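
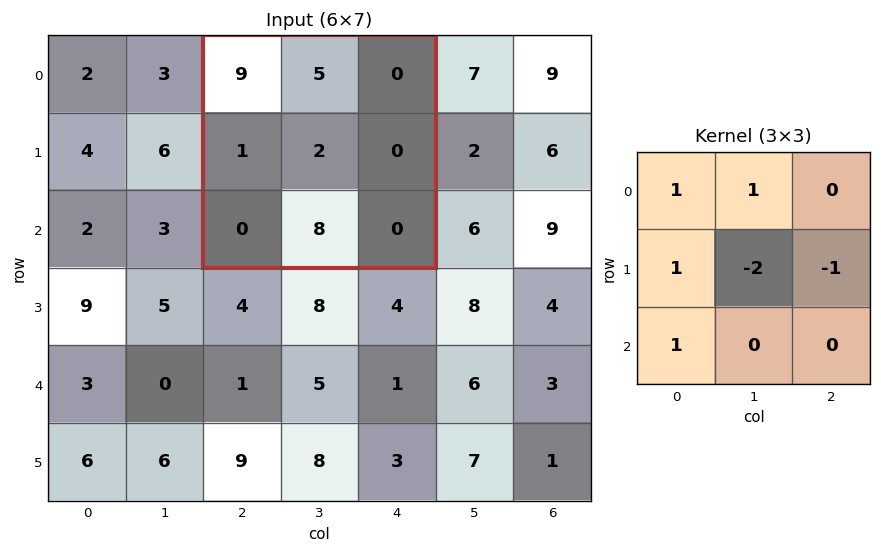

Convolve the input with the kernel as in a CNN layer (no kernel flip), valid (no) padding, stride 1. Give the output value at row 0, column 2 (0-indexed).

11

The receptive field on the input at this output position is [9 5 0 / 1 2 0 / 0 8 0]. Elementwise product with the kernel and sum: 9·1 + 5·1 + 1·1 + 2·-2 + 0·-1 + 0·1.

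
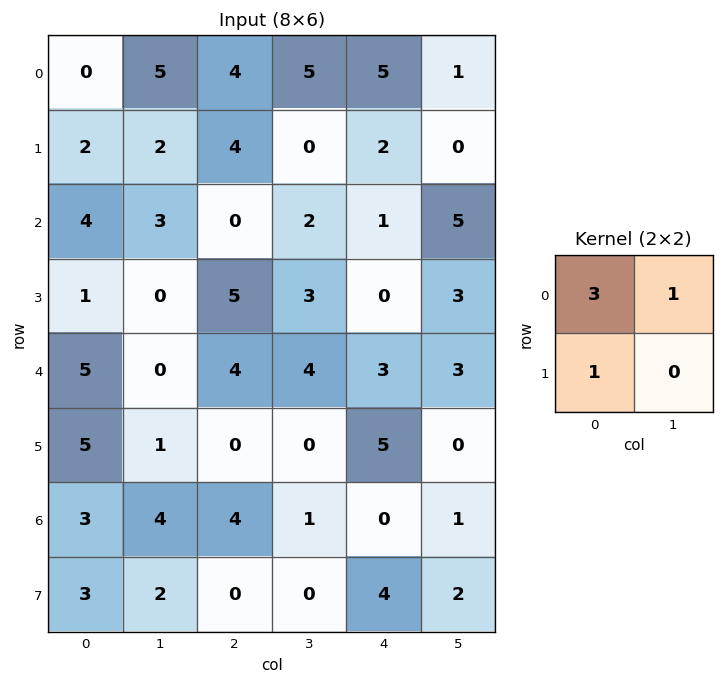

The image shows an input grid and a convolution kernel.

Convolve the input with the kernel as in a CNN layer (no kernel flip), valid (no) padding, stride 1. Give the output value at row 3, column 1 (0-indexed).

5

The receptive field on the input at this output position is [0 5 / 0 4]. Elementwise product with the kernel and sum: 0·3 + 5·1 + 0·1.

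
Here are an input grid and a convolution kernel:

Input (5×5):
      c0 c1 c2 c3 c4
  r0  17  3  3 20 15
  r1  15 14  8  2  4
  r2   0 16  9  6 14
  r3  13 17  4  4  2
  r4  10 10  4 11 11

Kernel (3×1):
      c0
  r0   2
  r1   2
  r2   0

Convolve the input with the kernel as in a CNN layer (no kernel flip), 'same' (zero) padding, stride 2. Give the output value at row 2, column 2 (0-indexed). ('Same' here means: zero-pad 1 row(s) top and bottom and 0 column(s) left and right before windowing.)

26

The receptive field on the zero-padded input at this output position is [2 / 11 / 0]. Elementwise product with the kernel and sum: 2·2 + 11·2.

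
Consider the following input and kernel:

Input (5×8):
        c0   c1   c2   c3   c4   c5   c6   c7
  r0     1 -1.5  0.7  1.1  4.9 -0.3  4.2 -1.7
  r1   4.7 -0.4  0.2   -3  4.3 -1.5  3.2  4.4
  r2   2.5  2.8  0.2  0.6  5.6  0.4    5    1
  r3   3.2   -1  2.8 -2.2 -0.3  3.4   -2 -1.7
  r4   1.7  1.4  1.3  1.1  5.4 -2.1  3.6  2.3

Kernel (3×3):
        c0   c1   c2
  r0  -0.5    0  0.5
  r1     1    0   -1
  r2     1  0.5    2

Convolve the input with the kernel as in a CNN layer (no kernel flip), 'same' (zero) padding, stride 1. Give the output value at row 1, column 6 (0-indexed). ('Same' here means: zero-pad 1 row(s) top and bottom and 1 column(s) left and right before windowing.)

The receptive field on the zero-padded input at this output position is [-0.3 4.2 -1.7 / -1.5 3.2 4.4 / 0.4 5 1]. Elementwise product with the kernel and sum: -0.3·-0.5 + -1.7·0.5 + -1.5·1 + 4.4·-1 + 0.4·1 + 5·0.5 + 1·2.

-1.7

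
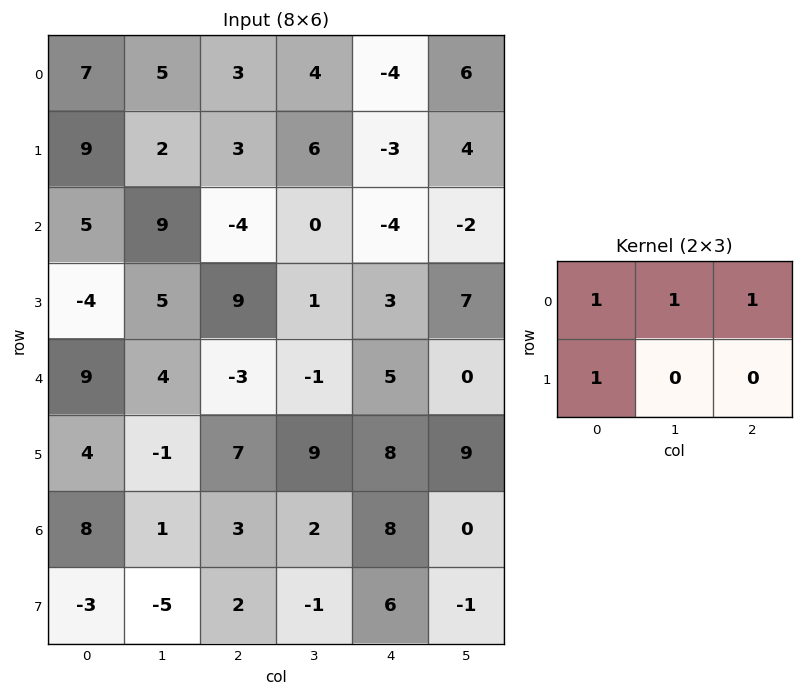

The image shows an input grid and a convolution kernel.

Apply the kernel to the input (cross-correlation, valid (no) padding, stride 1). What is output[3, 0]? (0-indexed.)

19

The receptive field on the input at this output position is [-4 5 9 / 9 4 -3]. Elementwise product with the kernel and sum: -4·1 + 5·1 + 9·1 + 9·1.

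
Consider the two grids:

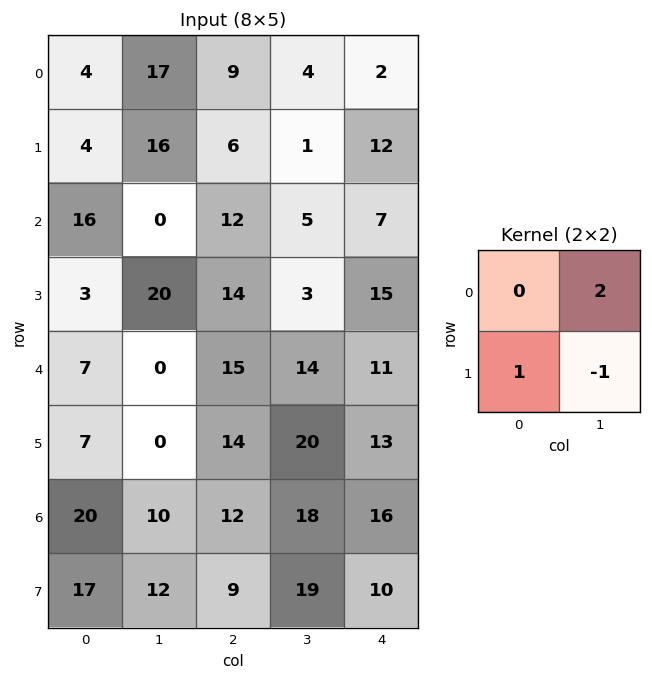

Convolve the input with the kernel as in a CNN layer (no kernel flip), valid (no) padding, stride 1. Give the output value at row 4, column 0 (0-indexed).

The receptive field on the input at this output position is [7 0 / 7 0]. Elementwise product with the kernel and sum: 0·2 + 7·1 + 0·-1.

7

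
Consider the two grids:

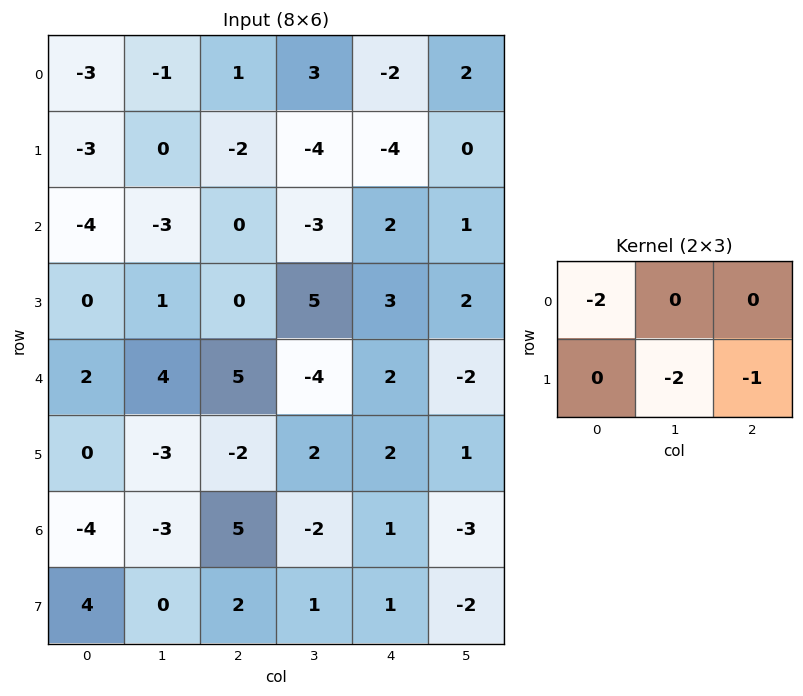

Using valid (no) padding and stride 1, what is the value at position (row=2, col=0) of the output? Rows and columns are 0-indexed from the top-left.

The receptive field on the input at this output position is [-4 -3 0 / 0 1 0]. Elementwise product with the kernel and sum: -4·-2 + 1·-2 + 0·-1.

6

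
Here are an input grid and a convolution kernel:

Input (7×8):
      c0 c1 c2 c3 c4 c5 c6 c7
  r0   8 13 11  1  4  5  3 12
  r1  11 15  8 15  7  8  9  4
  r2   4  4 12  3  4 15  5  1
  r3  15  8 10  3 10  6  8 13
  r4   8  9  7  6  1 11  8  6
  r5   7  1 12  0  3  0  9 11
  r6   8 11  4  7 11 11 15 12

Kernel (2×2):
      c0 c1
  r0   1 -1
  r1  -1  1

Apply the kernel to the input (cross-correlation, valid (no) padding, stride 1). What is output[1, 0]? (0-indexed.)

The receptive field on the input at this output position is [11 15 / 4 4]. Elementwise product with the kernel and sum: 11·1 + 15·-1 + 4·-1 + 4·1.

-4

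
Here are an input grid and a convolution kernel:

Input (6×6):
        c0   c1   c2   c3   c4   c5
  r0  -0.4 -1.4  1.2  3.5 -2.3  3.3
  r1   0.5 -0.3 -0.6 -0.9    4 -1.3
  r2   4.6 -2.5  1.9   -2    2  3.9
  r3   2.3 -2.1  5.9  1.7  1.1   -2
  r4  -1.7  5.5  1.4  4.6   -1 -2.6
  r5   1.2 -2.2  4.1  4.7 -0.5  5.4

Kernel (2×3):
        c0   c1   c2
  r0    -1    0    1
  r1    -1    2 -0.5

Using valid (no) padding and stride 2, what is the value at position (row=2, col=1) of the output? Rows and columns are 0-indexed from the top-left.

3.15

The receptive field on the input at this output position is [1.4 4.6 -1 / 4.1 4.7 -0.5]. Elementwise product with the kernel and sum: 1.4·-1 + -1·1 + 4.1·-1 + 4.7·2 + -0.5·-0.5.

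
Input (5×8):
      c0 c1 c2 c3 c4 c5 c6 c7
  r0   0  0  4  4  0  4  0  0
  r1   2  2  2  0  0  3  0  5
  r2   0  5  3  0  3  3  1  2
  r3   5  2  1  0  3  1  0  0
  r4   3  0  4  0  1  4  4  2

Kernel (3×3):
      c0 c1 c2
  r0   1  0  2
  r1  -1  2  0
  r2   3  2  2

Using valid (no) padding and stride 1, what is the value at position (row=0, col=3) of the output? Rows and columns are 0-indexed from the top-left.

24

The receptive field on the input at this output position is [4 0 4 / 0 0 3 / 0 3 3]. Elementwise product with the kernel and sum: 4·1 + 4·2 + 0·-1 + 0·2 + 0·3 + 3·2 + 3·2.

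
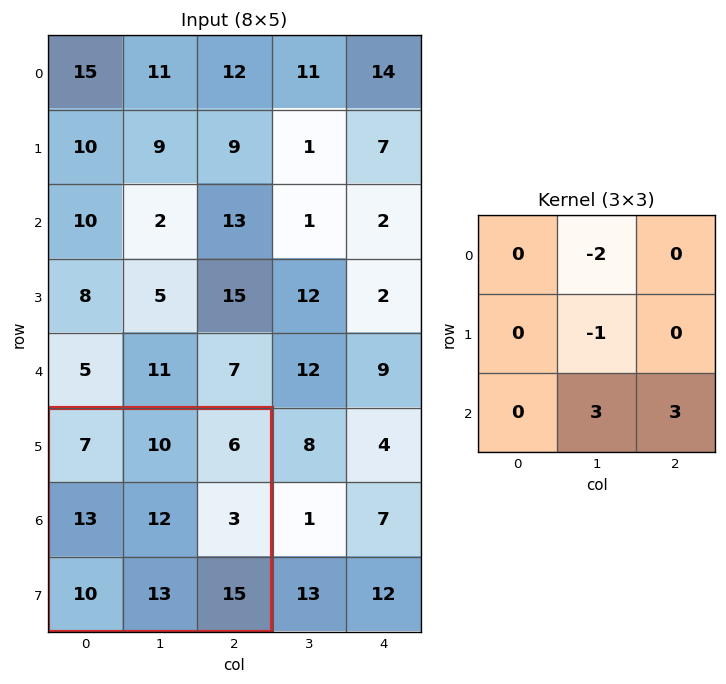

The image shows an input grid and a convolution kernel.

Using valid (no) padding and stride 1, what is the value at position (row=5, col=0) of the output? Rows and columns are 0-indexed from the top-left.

The receptive field on the input at this output position is [7 10 6 / 13 12 3 / 10 13 15]. Elementwise product with the kernel and sum: 10·-2 + 12·-1 + 13·3 + 15·3.

52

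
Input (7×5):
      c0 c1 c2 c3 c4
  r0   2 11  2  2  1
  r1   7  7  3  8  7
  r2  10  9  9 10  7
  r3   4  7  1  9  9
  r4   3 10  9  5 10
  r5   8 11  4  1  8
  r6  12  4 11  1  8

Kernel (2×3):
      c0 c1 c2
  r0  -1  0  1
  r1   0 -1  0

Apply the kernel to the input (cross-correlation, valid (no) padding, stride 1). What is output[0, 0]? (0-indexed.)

The receptive field on the input at this output position is [2 11 2 / 7 7 3]. Elementwise product with the kernel and sum: 2·-1 + 2·1 + 7·-1.

-7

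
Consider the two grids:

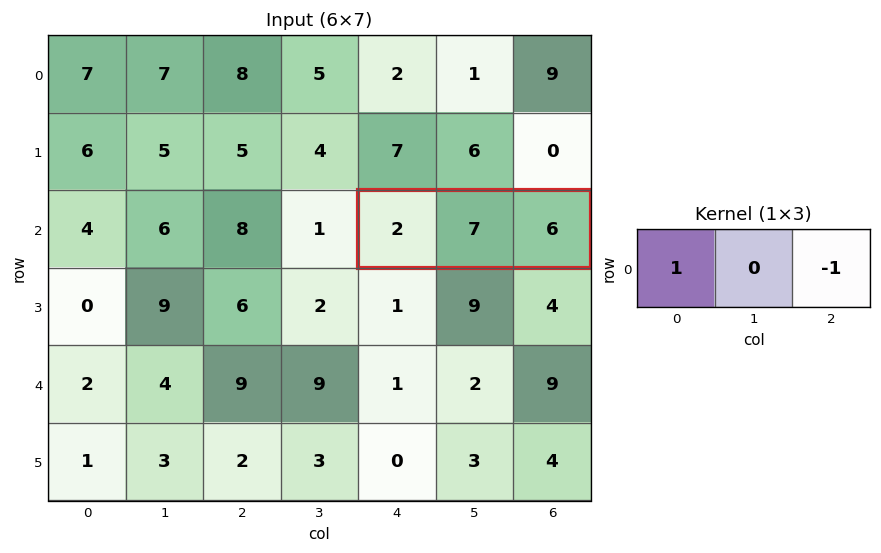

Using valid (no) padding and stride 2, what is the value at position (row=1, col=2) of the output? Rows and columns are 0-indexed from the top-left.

-4

The receptive field on the input at this output position is [2 7 6]. Elementwise product with the kernel and sum: 2·1 + 6·-1.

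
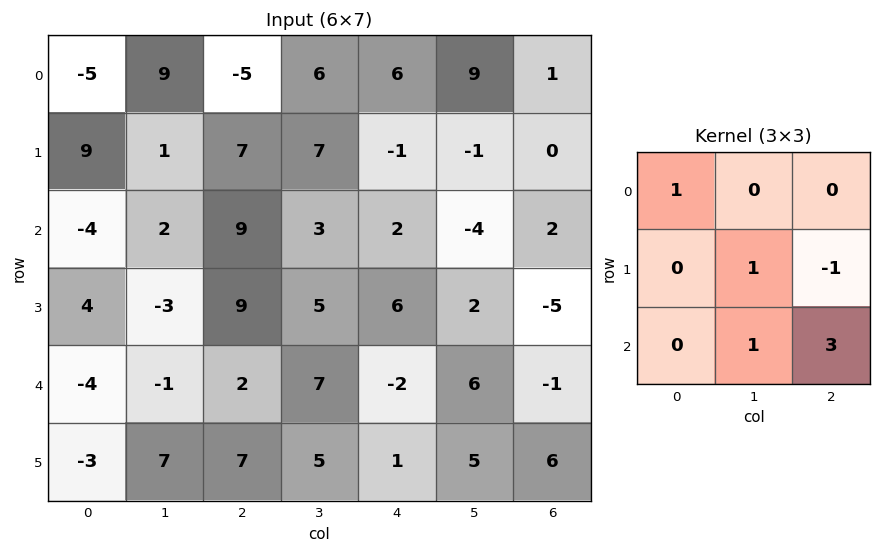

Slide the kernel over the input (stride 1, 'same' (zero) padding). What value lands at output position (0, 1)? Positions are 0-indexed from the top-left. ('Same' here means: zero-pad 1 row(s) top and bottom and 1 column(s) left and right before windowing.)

36

The receptive field on the zero-padded input at this output position is [0 0 0 / -5 9 -5 / 9 1 7]. Elementwise product with the kernel and sum: 0·1 + 9·1 + -5·-1 + 1·1 + 7·3.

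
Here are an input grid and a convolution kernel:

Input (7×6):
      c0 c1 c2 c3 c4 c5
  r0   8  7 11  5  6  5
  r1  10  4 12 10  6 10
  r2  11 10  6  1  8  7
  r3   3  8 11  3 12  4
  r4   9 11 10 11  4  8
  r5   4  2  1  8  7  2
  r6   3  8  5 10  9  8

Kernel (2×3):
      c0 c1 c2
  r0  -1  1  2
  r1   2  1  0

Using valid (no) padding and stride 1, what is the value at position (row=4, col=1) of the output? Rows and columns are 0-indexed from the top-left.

26

The receptive field on the input at this output position is [11 10 11 / 2 1 8]. Elementwise product with the kernel and sum: 11·-1 + 10·1 + 11·2 + 2·2 + 1·1.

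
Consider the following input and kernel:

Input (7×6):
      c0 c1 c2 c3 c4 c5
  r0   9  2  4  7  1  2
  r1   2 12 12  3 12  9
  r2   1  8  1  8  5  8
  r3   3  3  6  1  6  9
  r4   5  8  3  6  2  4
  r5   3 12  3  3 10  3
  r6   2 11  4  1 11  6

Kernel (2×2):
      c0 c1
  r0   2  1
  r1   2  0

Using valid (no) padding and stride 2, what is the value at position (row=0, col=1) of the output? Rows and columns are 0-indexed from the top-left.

The receptive field on the input at this output position is [4 7 / 12 3]. Elementwise product with the kernel and sum: 4·2 + 7·1 + 12·2.

39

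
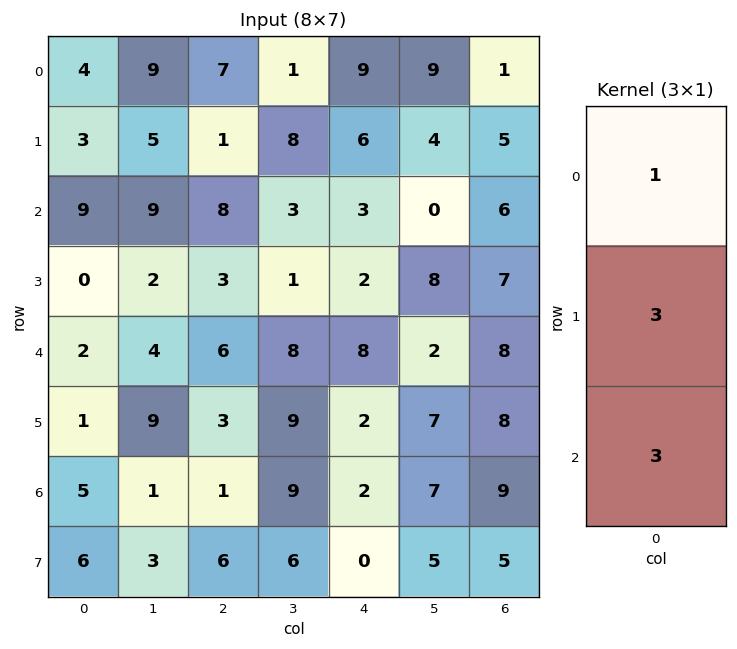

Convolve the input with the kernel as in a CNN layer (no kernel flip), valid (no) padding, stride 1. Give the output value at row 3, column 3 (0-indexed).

52

The receptive field on the input at this output position is [1 / 8 / 9]. Elementwise product with the kernel and sum: 1·1 + 8·3 + 9·3.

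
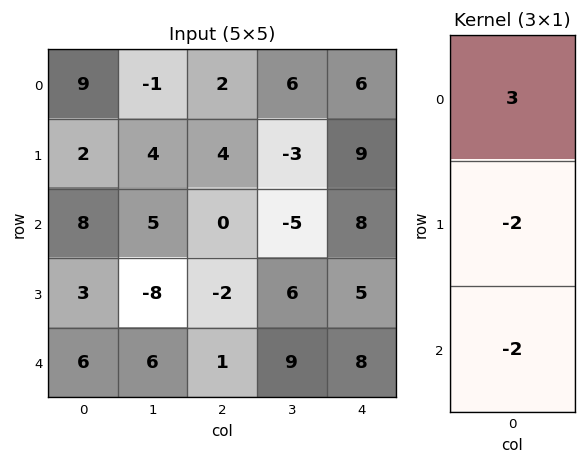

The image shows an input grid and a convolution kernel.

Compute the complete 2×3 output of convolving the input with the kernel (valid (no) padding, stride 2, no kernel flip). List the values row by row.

Output[0,0]: The receptive field on the input at this output position is [9 / 2 / 8]. Elementwise product with the kernel and sum: 9·3 + 2·-2 + 8·-2.
Output[0,1]: The receptive field on the input at this output position is [2 / 4 / 0]. Elementwise product with the kernel and sum: 2·3 + 4·-2 + 0·-2.

7 -2 -16
6 2 -2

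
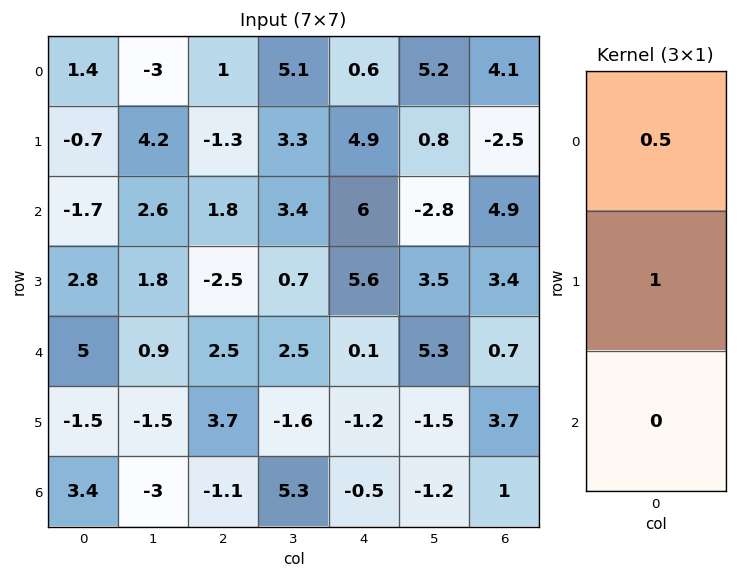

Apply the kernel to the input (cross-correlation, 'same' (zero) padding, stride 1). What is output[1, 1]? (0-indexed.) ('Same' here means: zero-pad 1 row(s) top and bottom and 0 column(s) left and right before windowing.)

The receptive field on the zero-padded input at this output position is [-3 / 4.2 / 2.6]. Elementwise product with the kernel and sum: -3·0.5 + 4.2·1.

2.7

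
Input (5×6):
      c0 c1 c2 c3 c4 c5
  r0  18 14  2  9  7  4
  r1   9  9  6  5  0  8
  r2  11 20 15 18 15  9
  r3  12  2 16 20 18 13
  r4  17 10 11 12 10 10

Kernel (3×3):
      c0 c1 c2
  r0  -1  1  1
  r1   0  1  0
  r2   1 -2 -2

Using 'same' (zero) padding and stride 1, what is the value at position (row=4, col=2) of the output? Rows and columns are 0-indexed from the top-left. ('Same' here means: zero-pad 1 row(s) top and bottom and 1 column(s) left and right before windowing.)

The receptive field on the zero-padded input at this output position is [2 16 20 / 10 11 12 / 0 0 0]. Elementwise product with the kernel and sum: 2·-1 + 16·1 + 20·1 + 11·1 + 0·1 + 0·-2 + 0·-2.

45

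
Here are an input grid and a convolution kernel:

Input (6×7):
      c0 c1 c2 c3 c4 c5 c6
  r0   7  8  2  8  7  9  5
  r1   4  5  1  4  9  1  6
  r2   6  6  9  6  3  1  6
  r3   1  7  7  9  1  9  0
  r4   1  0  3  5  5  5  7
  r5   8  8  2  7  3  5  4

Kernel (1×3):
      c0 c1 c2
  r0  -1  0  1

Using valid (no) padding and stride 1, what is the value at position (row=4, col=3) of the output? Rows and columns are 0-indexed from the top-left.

0

The receptive field on the input at this output position is [5 5 5]. Elementwise product with the kernel and sum: 5·-1 + 5·1.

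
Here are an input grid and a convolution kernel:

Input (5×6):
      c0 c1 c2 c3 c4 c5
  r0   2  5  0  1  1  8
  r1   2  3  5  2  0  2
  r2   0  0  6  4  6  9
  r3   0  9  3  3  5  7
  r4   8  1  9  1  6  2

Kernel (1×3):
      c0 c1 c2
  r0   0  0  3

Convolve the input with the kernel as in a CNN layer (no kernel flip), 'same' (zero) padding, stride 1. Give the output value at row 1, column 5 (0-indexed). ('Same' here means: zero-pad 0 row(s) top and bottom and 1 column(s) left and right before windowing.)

0

The receptive field on the zero-padded input at this output position is [0 2 0]. Elementwise product with the kernel and sum: 0·3.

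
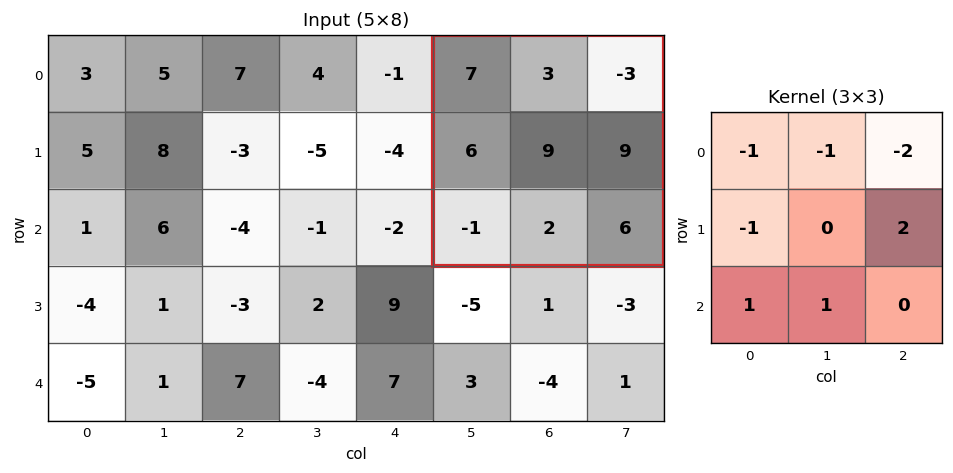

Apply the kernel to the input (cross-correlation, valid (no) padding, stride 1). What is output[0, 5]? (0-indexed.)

9

The receptive field on the input at this output position is [7 3 -3 / 6 9 9 / -1 2 6]. Elementwise product with the kernel and sum: 7·-1 + 3·-1 + -3·-2 + 6·-1 + 9·2 + -1·1 + 2·1.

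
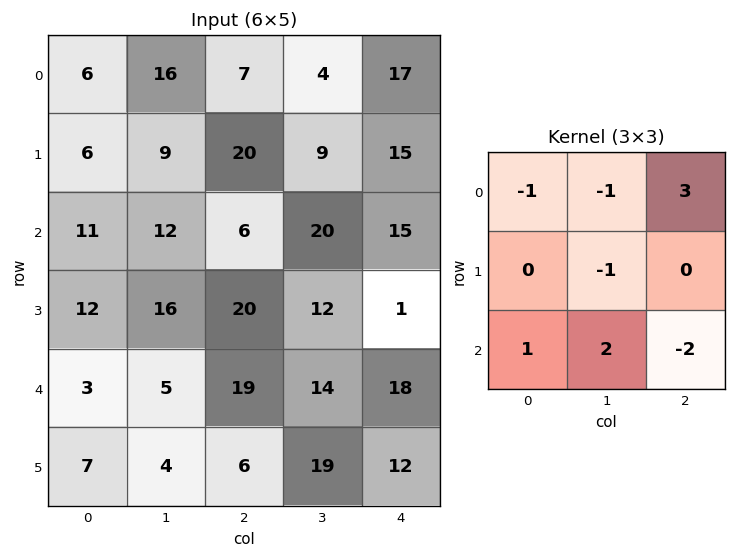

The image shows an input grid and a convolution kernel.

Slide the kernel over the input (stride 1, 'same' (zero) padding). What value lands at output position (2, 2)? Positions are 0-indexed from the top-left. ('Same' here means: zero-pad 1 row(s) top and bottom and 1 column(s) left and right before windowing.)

The receptive field on the zero-padded input at this output position is [9 20 9 / 12 6 20 / 16 20 12]. Elementwise product with the kernel and sum: 9·-1 + 20·-1 + 9·3 + 6·-1 + 16·1 + 20·2 + 12·-2.

24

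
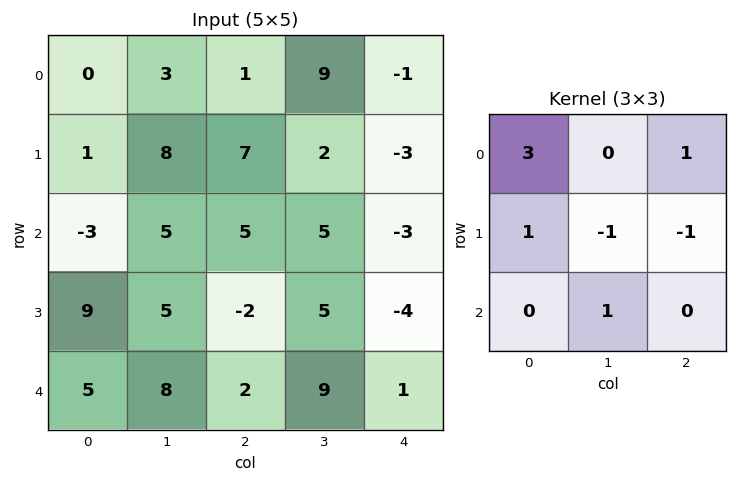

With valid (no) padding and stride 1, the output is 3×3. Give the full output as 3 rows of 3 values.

-8 22 15
2 19 26
10 24 18

Output[0,0]: The receptive field on the input at this output position is [0 3 1 / 1 8 7 / -3 5 5]. Elementwise product with the kernel and sum: 0·3 + 1·1 + 1·1 + 8·-1 + 7·-1 + 5·1.
Output[0,1]: The receptive field on the input at this output position is [3 1 9 / 8 7 2 / 5 5 5]. Elementwise product with the kernel and sum: 3·3 + 9·1 + 8·1 + 7·-1 + 2·-1 + 5·1.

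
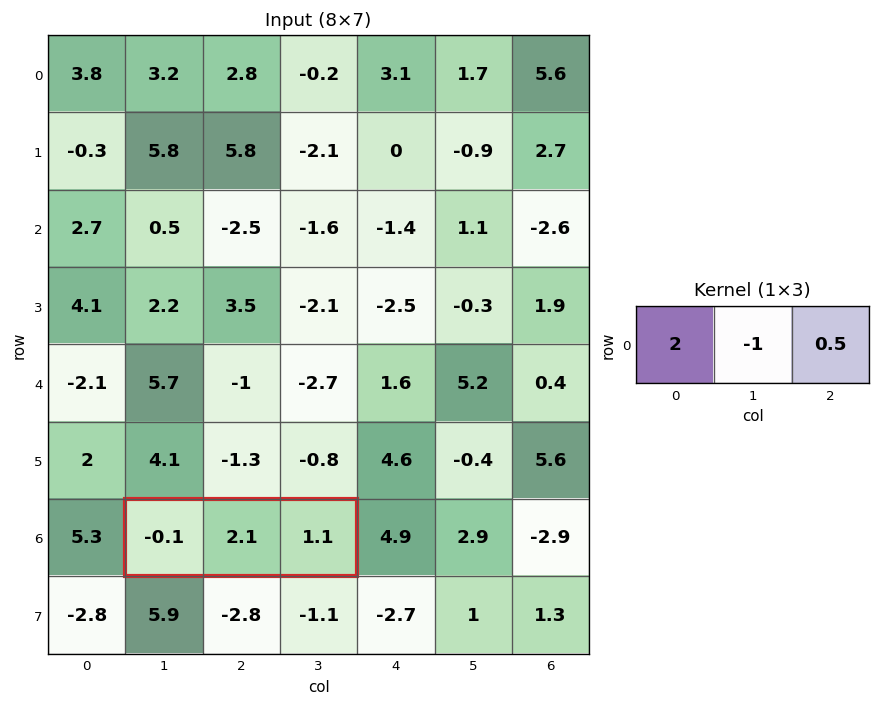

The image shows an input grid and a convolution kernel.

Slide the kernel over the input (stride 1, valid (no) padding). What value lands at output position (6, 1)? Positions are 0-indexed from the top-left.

-1.75

The receptive field on the input at this output position is [-0.1 2.1 1.1]. Elementwise product with the kernel and sum: -0.1·2 + 2.1·-1 + 1.1·0.5.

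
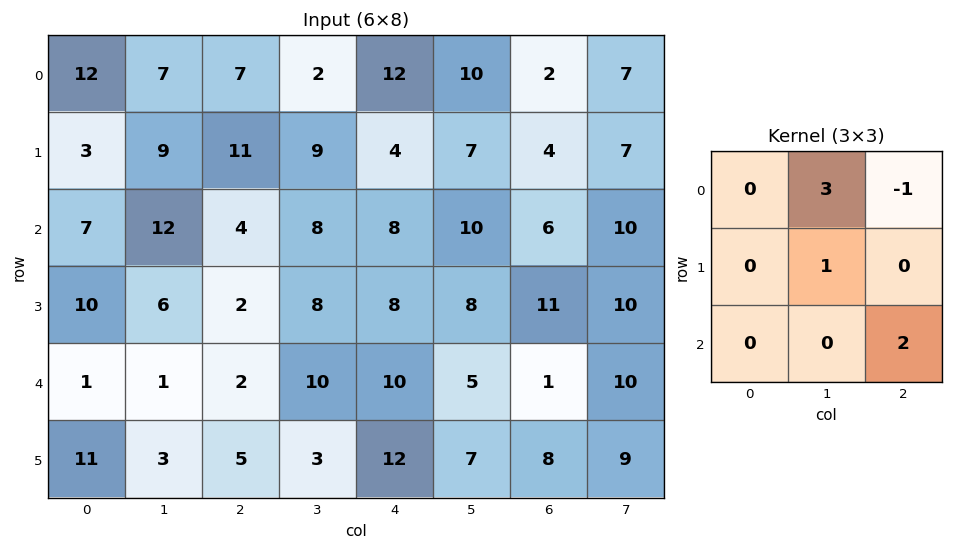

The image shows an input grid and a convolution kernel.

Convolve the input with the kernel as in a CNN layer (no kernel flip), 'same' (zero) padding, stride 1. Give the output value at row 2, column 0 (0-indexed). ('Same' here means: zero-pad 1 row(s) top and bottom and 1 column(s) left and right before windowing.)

The receptive field on the zero-padded input at this output position is [0 3 9 / 0 7 12 / 0 10 6]. Elementwise product with the kernel and sum: 3·3 + 9·-1 + 7·1 + 6·2.

19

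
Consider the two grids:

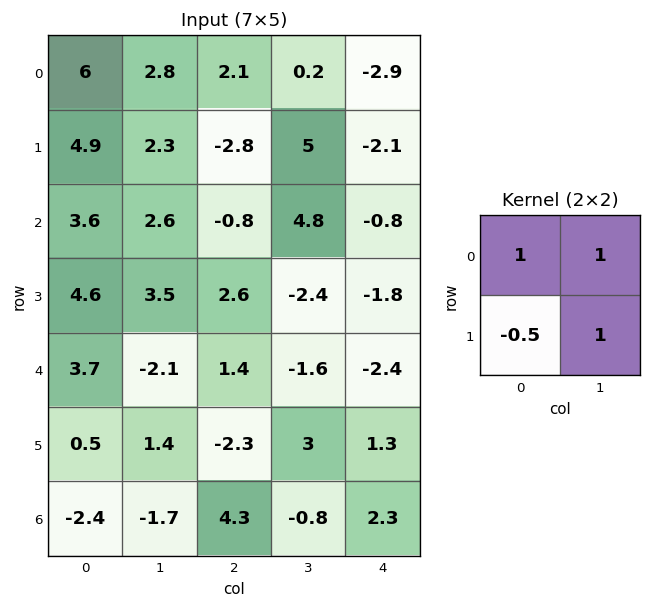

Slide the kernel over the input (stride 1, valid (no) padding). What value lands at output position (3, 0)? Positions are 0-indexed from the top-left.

4.15

The receptive field on the input at this output position is [4.6 3.5 / 3.7 -2.1]. Elementwise product with the kernel and sum: 4.6·1 + 3.5·1 + 3.7·-0.5 + -2.1·1.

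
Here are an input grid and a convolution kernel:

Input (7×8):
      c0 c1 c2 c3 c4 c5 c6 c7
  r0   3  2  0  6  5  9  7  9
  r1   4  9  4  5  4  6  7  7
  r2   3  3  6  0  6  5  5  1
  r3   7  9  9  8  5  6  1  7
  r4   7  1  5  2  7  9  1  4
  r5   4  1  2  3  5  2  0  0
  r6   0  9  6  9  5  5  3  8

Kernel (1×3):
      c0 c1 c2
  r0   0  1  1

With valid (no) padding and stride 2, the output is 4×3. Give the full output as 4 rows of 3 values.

Output[0,0]: The receptive field on the input at this output position is [3 2 0]. Elementwise product with the kernel and sum: 2·1 + 0·1.
Output[0,1]: The receptive field on the input at this output position is [0 6 5]. Elementwise product with the kernel and sum: 6·1 + 5·1.

2 11 16
9 6 10
6 9 10
15 14 8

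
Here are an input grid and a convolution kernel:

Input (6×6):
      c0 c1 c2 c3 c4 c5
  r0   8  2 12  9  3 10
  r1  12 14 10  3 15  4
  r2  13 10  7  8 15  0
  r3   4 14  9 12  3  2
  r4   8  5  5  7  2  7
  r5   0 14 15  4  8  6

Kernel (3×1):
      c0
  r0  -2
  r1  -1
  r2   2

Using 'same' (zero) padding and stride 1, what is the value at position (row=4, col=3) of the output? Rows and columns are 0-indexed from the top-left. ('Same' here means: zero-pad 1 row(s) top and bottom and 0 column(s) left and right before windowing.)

The receptive field on the zero-padded input at this output position is [12 / 7 / 4]. Elementwise product with the kernel and sum: 12·-2 + 7·-1 + 4·2.

-23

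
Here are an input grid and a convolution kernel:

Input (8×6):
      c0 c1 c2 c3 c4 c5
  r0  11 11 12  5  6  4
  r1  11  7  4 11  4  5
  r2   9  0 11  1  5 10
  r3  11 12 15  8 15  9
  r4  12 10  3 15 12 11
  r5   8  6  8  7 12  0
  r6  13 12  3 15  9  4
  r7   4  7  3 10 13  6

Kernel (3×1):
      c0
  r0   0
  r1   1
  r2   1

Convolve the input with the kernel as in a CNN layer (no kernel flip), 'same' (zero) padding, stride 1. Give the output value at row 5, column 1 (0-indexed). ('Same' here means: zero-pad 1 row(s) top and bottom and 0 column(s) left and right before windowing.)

The receptive field on the zero-padded input at this output position is [10 / 6 / 12]. Elementwise product with the kernel and sum: 6·1 + 12·1.

18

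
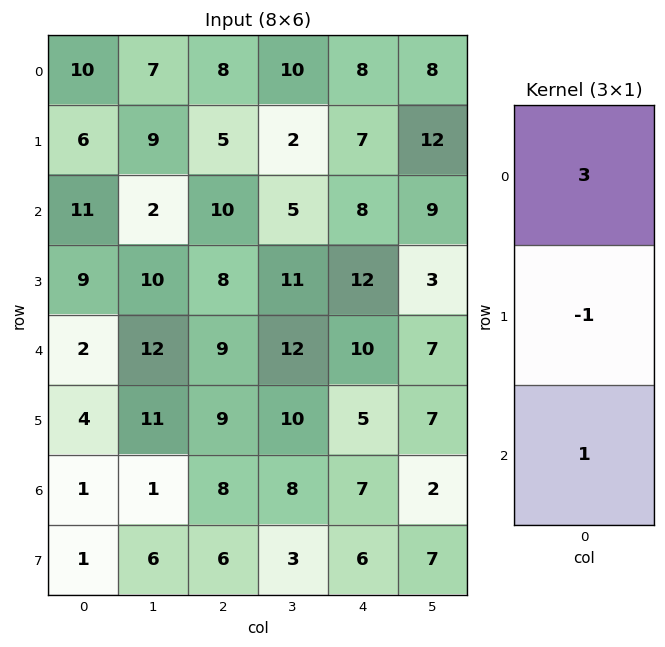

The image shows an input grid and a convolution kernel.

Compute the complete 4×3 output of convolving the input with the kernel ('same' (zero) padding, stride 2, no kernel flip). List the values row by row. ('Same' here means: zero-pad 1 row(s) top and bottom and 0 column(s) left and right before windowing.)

Output[0,0]: The receptive field on the zero-padded input at this output position is [0 / 10 / 6]. Elementwise product with the kernel and sum: 0·3 + 10·-1 + 6·1.
Output[0,1]: The receptive field on the zero-padded input at this output position is [0 / 8 / 5]. Elementwise product with the kernel and sum: 0·3 + 8·-1 + 5·1.

-4 -3 -1
16 13 25
29 24 31
12 25 14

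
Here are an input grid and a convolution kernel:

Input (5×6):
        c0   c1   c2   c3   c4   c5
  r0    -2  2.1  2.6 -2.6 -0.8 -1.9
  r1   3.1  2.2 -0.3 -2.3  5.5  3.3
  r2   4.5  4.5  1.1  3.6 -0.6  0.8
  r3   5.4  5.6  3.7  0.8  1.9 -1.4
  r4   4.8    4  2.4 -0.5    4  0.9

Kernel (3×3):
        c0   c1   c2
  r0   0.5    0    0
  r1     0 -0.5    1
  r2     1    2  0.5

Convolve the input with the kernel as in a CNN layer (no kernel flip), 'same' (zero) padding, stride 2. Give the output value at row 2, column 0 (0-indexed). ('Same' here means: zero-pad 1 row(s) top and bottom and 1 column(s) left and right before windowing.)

1.6

The receptive field on the zero-padded input at this output position is [0 5.4 5.6 / 0 4.8 4 / 0 0 0]. Elementwise product with the kernel and sum: 0·0.5 + 4.8·-0.5 + 4·1 + 0·1 + 0·2 + 0·0.5.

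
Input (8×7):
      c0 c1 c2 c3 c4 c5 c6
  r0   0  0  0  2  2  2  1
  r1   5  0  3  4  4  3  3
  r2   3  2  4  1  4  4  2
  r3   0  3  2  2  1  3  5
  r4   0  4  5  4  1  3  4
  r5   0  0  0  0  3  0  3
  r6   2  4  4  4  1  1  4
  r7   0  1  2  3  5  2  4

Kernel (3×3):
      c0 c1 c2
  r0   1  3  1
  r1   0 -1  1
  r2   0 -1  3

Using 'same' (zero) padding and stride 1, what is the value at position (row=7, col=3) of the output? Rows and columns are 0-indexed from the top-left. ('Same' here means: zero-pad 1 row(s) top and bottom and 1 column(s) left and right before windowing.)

The receptive field on the zero-padded input at this output position is [4 4 1 / 2 3 5 / 0 0 0]. Elementwise product with the kernel and sum: 4·1 + 4·3 + 1·1 + 3·-1 + 5·1 + 0·-1 + 0·3.

19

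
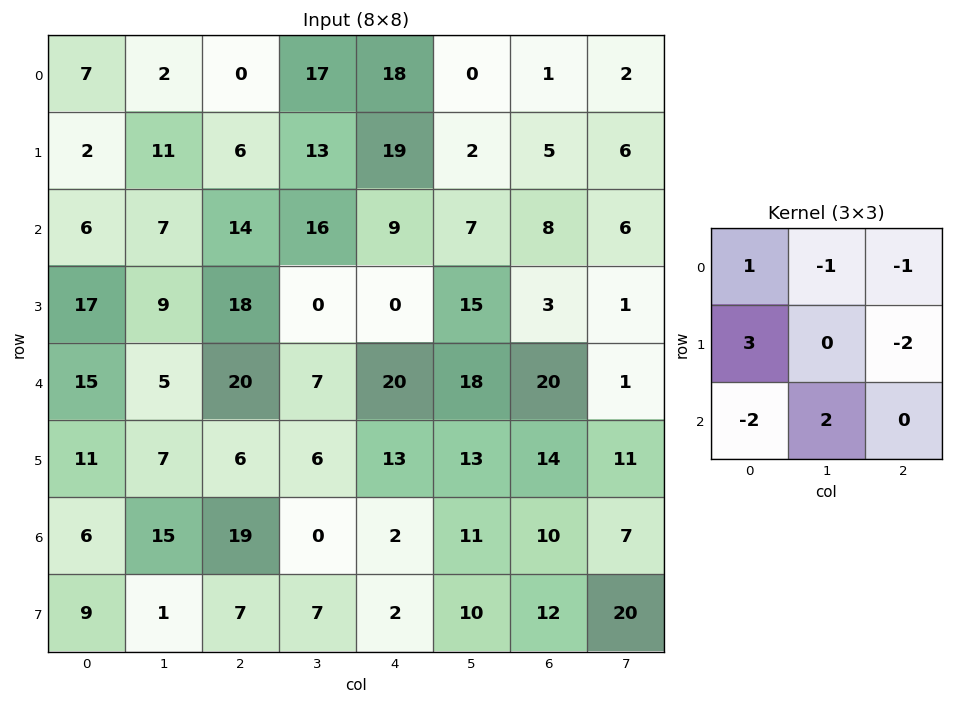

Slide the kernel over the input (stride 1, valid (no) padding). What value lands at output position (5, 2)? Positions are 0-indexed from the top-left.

40

The receptive field on the input at this output position is [6 6 13 / 19 0 2 / 7 7 2]. Elementwise product with the kernel and sum: 6·1 + 6·-1 + 13·-1 + 19·3 + 2·-2 + 7·-2 + 7·2.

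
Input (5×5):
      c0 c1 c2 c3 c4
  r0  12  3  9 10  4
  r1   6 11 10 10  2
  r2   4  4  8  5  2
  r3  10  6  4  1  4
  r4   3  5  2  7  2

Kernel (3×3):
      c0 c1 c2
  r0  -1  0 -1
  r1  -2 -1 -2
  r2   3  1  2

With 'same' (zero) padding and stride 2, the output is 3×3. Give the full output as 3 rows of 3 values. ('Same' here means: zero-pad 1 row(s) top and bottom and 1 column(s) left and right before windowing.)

10 28 8
-1 -23 -15
-19 -33 -17

Output[0,0]: The receptive field on the zero-padded input at this output position is [0 0 0 / 0 12 3 / 0 6 11]. Elementwise product with the kernel and sum: 0·-1 + 0·-1 + 0·-2 + 12·-1 + 3·-2 + 0·3 + 6·1 + 11·2.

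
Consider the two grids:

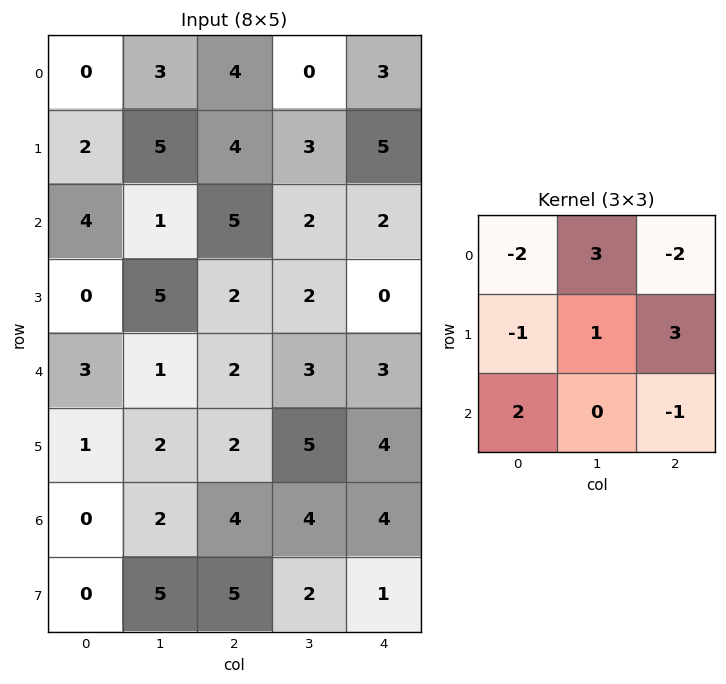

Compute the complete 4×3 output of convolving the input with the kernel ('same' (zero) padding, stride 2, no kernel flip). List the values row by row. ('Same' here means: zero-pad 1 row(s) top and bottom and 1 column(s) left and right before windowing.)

4 8 9
-2 14 13
-6 1 6
0 14 6

Output[0,0]: The receptive field on the zero-padded input at this output position is [0 0 0 / 0 0 3 / 0 2 5]. Elementwise product with the kernel and sum: 0·-2 + 0·3 + 0·-2 + 0·-1 + 0·1 + 3·3 + 0·2 + 5·-1.
Output[0,1]: The receptive field on the zero-padded input at this output position is [0 0 0 / 3 4 0 / 5 4 3]. Elementwise product with the kernel and sum: 0·-2 + 0·3 + 0·-2 + 3·-1 + 4·1 + 0·3 + 5·2 + 3·-1.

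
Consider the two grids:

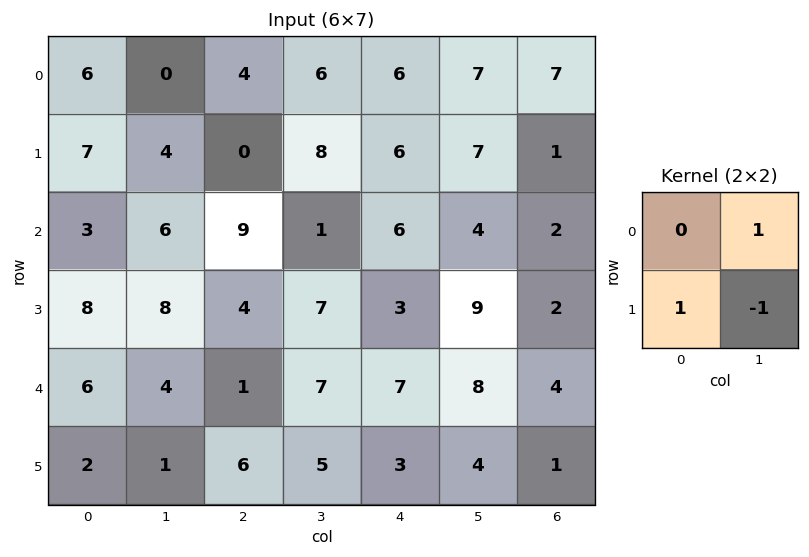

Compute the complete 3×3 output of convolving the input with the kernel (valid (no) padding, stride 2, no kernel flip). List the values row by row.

Output[0,0]: The receptive field on the input at this output position is [6 0 / 7 4]. Elementwise product with the kernel and sum: 0·1 + 7·1 + 4·-1.
Output[0,1]: The receptive field on the input at this output position is [4 6 / 0 8]. Elementwise product with the kernel and sum: 6·1 + 0·1 + 8·-1.

3 -2 6
6 -2 -2
5 8 7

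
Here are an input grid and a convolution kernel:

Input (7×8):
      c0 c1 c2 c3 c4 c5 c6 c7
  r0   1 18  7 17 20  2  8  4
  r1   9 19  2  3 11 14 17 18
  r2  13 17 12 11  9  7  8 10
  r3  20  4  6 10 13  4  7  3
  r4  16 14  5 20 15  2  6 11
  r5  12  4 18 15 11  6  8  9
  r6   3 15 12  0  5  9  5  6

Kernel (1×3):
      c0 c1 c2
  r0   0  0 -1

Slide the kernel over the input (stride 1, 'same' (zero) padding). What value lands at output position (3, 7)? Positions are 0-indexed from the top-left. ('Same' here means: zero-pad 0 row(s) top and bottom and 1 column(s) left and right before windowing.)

The receptive field on the zero-padded input at this output position is [7 3 0]. Elementwise product with the kernel and sum: 0·-1.

0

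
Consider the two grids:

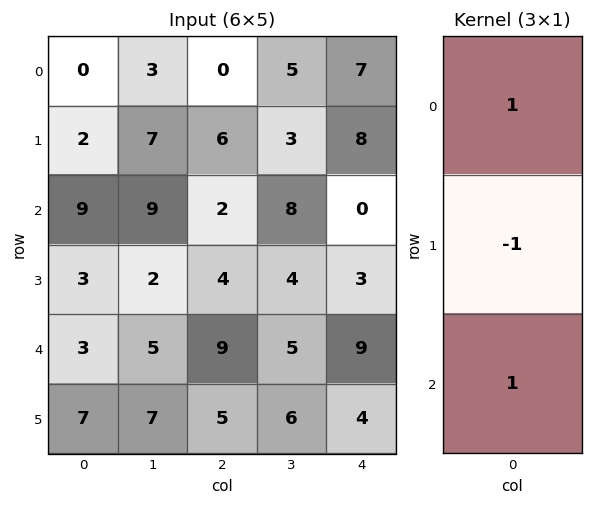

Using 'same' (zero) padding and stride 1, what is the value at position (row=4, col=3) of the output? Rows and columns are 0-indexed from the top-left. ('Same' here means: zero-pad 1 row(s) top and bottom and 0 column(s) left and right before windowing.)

5

The receptive field on the zero-padded input at this output position is [4 / 5 / 6]. Elementwise product with the kernel and sum: 4·1 + 5·-1 + 6·1.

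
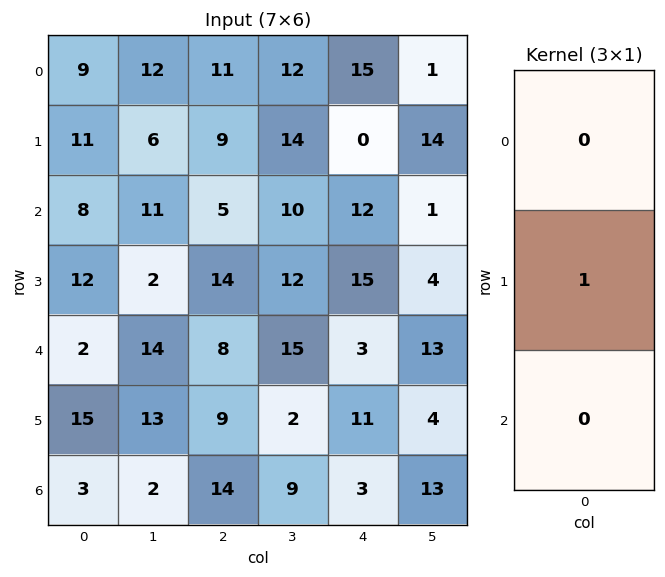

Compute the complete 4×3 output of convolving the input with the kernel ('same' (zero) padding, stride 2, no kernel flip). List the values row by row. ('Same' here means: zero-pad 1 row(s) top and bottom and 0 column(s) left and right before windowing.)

Output[0,0]: The receptive field on the zero-padded input at this output position is [0 / 9 / 11]. Elementwise product with the kernel and sum: 9·1.
Output[0,1]: The receptive field on the zero-padded input at this output position is [0 / 11 / 9]. Elementwise product with the kernel and sum: 11·1.

9 11 15
8 5 12
2 8 3
3 14 3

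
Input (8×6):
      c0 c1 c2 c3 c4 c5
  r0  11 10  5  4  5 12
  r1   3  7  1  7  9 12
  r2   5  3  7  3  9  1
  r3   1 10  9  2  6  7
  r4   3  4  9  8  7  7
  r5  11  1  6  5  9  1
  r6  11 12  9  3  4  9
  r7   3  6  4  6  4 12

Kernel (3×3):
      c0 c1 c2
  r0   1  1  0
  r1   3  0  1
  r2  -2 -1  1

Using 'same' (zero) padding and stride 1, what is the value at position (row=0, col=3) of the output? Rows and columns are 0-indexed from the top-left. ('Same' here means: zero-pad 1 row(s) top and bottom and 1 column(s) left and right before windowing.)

The receptive field on the zero-padded input at this output position is [0 0 0 / 5 4 5 / 1 7 9]. Elementwise product with the kernel and sum: 0·1 + 0·1 + 5·3 + 5·1 + 1·-2 + 7·-1 + 9·1.

20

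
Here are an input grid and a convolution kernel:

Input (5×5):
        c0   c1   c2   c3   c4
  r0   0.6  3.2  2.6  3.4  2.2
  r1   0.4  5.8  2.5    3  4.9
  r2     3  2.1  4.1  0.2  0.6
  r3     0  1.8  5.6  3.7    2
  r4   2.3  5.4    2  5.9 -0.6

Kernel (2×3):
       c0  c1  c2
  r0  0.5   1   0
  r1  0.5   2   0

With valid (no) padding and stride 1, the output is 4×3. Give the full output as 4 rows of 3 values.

15.3 12.1 11.95
11.7 14.65 6.7
7.2 17.25 12.45
13.75 13.2 19.3

Output[0,0]: The receptive field on the input at this output position is [0.6 3.2 2.6 / 0.4 5.8 2.5]. Elementwise product with the kernel and sum: 0.6·0.5 + 3.2·1 + 0.4·0.5 + 5.8·2.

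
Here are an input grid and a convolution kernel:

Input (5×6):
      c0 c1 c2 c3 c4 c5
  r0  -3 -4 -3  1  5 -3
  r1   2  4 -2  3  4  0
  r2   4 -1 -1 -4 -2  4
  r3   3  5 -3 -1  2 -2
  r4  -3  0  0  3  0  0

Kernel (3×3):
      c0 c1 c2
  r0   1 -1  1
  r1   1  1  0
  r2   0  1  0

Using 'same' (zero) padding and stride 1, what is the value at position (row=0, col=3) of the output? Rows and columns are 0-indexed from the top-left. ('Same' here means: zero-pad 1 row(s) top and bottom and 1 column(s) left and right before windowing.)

1

The receptive field on the zero-padded input at this output position is [0 0 0 / -3 1 5 / -2 3 4]. Elementwise product with the kernel and sum: 0·1 + 0·-1 + 0·1 + -3·1 + 1·1 + 3·1.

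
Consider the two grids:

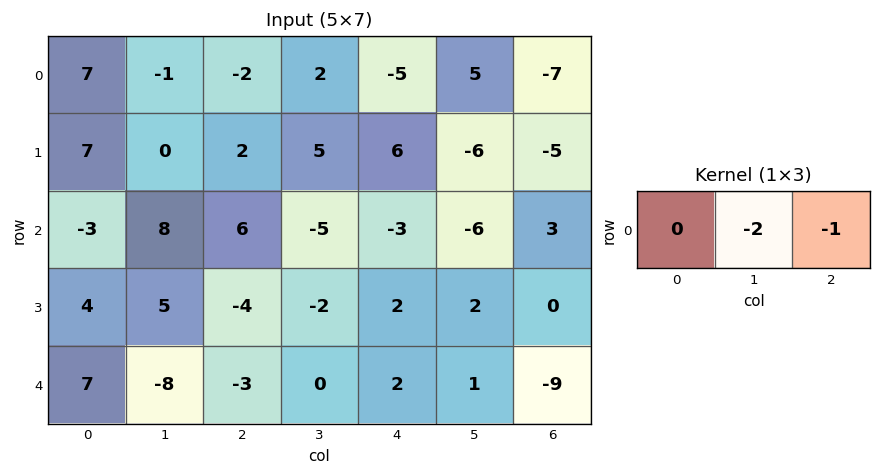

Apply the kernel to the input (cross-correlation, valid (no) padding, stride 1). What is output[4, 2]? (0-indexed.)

-2

The receptive field on the input at this output position is [-3 0 2]. Elementwise product with the kernel and sum: 0·-2 + 2·-1.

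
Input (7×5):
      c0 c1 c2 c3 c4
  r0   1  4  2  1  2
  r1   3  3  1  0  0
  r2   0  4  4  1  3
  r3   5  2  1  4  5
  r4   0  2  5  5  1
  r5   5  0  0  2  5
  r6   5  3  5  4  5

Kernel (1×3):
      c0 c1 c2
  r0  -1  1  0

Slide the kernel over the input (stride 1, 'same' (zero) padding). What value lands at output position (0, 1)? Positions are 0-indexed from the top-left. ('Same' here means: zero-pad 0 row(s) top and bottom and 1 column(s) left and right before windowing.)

The receptive field on the zero-padded input at this output position is [1 4 2]. Elementwise product with the kernel and sum: 1·-1 + 4·1.

3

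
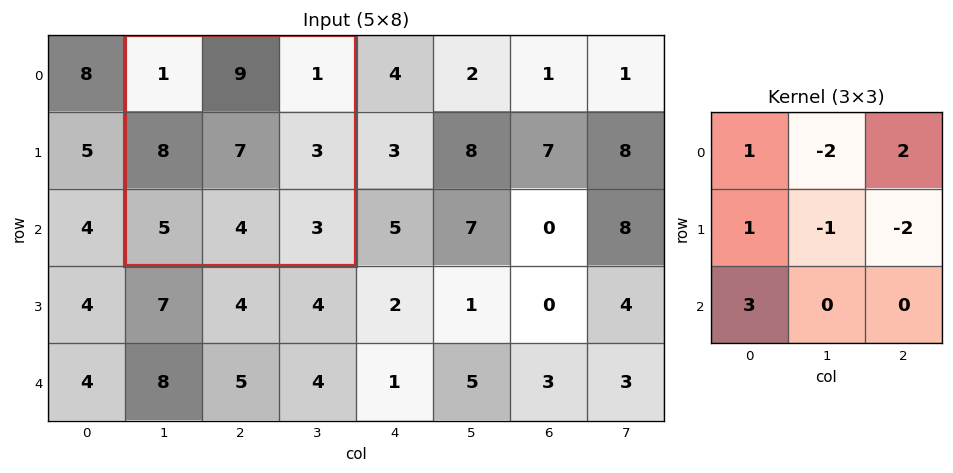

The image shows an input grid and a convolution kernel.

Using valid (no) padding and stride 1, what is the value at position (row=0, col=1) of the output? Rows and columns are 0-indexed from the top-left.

The receptive field on the input at this output position is [1 9 1 / 8 7 3 / 5 4 3]. Elementwise product with the kernel and sum: 1·1 + 9·-2 + 1·2 + 8·1 + 7·-1 + 3·-2 + 5·3.

-5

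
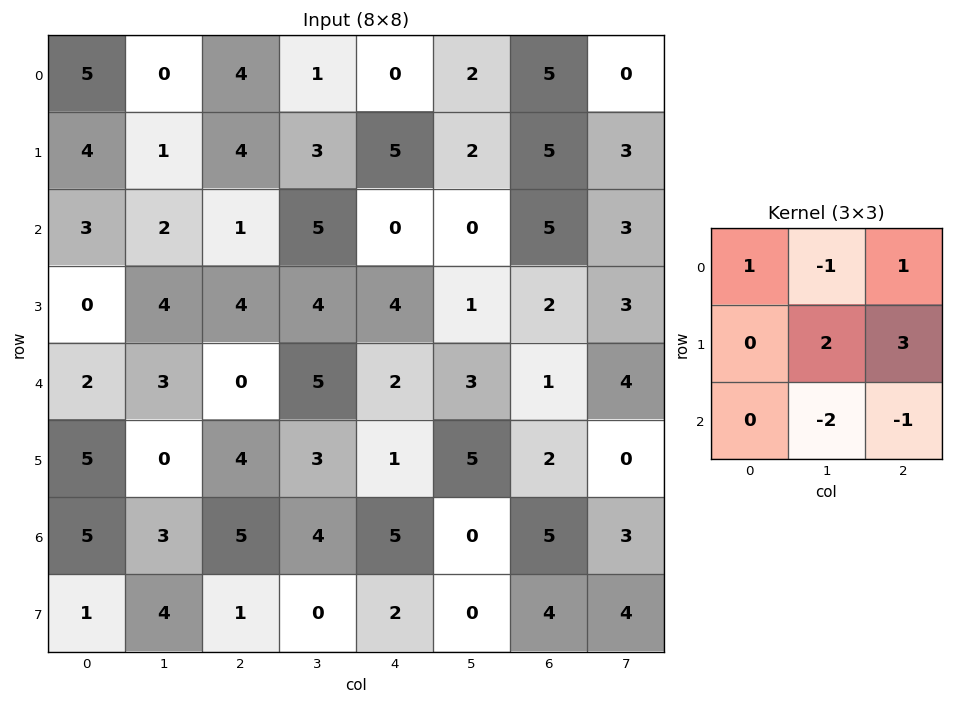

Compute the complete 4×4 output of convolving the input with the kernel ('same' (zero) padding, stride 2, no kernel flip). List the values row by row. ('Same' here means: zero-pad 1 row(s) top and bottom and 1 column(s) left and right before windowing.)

Output[0,0]: The receptive field on the zero-padded input at this output position is [0 0 0 / 0 5 0 / 0 4 1]. Elementwise product with the kernel and sum: 0·1 + 0·-1 + 0·1 + 5·2 + 0·3 + 4·-2 + 1·-1.
Output[0,1]: The receptive field on the zero-padded input at this output position is [0 0 0 / 0 4 1 / 1 4 3]. Elementwise product with the kernel and sum: 0·1 + 0·-1 + 0·1 + 4·2 + 1·3 + 4·-2 + 3·-1.

1 0 -6 -3
5 5 -9 12
7 8 7 12
8 19 13 10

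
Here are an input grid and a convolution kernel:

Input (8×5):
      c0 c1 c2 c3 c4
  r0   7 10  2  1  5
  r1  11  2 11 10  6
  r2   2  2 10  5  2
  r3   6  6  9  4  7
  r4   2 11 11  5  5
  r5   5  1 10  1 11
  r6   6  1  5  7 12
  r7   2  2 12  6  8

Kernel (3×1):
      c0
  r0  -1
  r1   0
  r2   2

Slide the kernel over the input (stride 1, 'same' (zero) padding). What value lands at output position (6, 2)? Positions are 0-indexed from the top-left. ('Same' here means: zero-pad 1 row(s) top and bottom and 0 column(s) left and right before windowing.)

14

The receptive field on the zero-padded input at this output position is [10 / 5 / 12]. Elementwise product with the kernel and sum: 10·-1 + 12·2.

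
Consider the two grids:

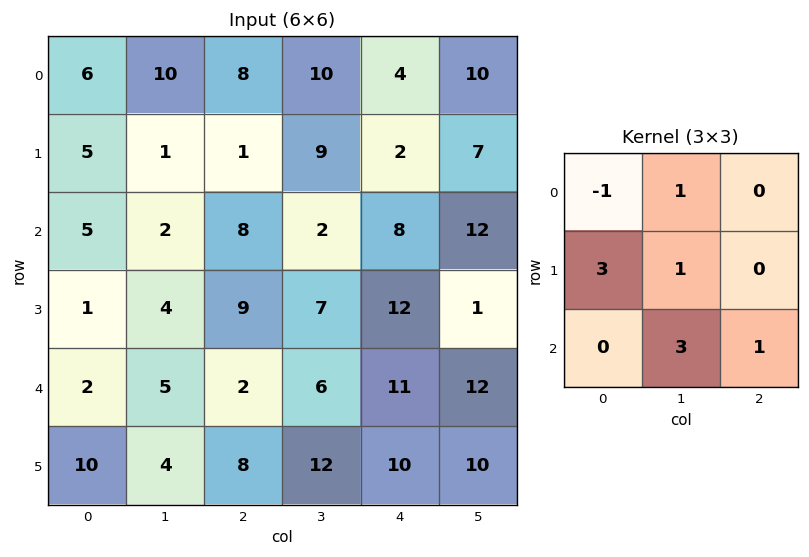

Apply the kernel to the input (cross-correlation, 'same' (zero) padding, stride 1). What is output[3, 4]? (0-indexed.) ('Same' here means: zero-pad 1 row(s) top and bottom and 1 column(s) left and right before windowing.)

84

The receptive field on the zero-padded input at this output position is [2 8 12 / 7 12 1 / 6 11 12]. Elementwise product with the kernel and sum: 2·-1 + 8·1 + 7·3 + 12·1 + 11·3 + 12·1.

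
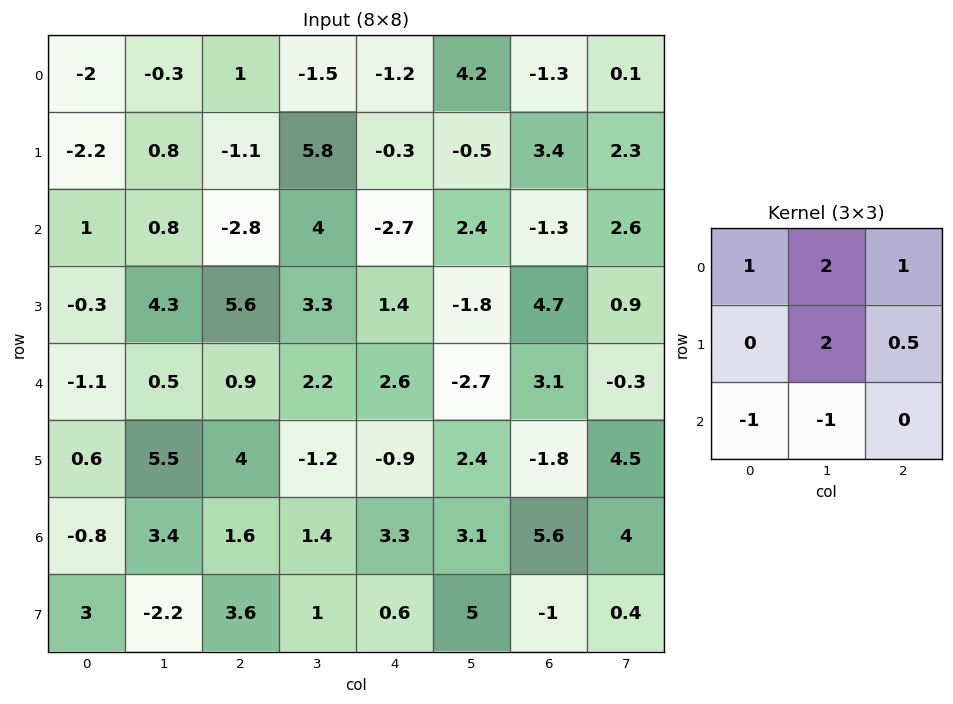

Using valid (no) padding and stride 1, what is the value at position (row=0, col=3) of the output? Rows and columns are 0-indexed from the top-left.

-1.85

The receptive field on the input at this output position is [-1.5 -1.2 4.2 / 5.8 -0.3 -0.5 / 4 -2.7 2.4]. Elementwise product with the kernel and sum: -1.5·1 + -1.2·2 + 4.2·1 + -0.3·2 + -0.5·0.5 + 4·-1 + -2.7·-1.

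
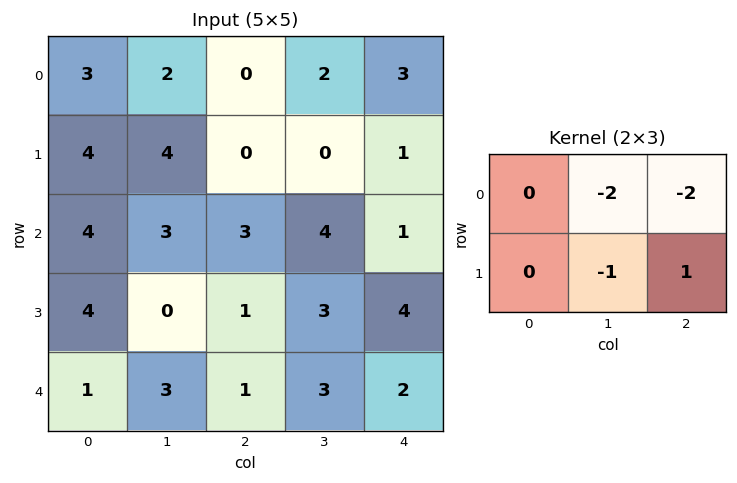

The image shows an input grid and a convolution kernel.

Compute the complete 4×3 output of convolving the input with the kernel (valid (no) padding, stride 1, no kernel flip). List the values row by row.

Output[0,0]: The receptive field on the input at this output position is [3 2 0 / 4 4 0]. Elementwise product with the kernel and sum: 2·-2 + 0·-2 + 4·-1 + 0·1.

-8 -4 -9
-8 1 -5
-11 -12 -9
-4 -6 -15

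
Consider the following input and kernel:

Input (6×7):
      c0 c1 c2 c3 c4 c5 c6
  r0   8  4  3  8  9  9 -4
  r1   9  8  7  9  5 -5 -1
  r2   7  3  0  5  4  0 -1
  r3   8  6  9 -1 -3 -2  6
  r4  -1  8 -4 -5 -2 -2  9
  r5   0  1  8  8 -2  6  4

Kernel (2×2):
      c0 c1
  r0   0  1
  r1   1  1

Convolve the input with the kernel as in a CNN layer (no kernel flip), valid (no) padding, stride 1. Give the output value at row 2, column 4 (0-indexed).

The receptive field on the input at this output position is [4 0 / -3 -2]. Elementwise product with the kernel and sum: 0·1 + -3·1 + -2·1.

-5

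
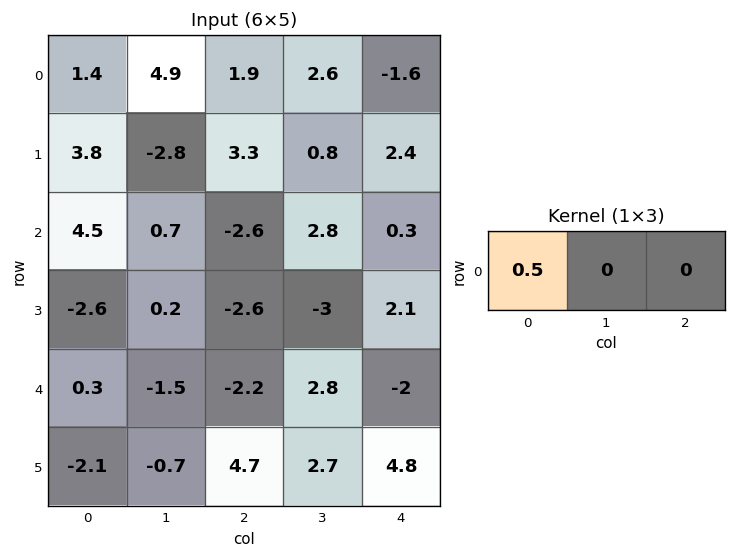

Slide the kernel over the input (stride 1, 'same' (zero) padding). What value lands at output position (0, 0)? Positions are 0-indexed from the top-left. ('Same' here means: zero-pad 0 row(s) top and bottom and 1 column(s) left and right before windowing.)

0

The receptive field on the zero-padded input at this output position is [0 1.4 4.9]. Elementwise product with the kernel and sum: 0·0.5.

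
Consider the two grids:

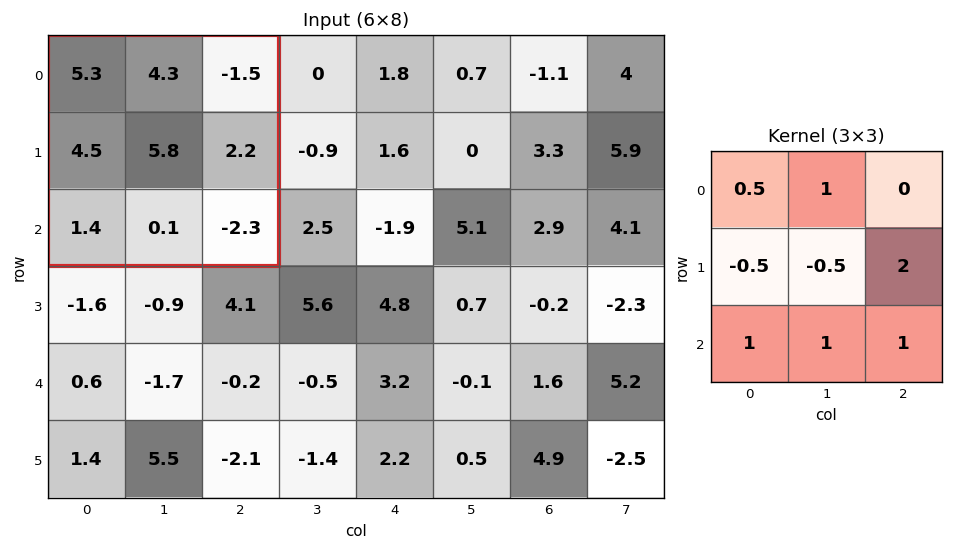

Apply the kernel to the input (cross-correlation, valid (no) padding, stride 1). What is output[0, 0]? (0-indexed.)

The receptive field on the input at this output position is [5.3 4.3 -1.5 / 4.5 5.8 2.2 / 1.4 0.1 -2.3]. Elementwise product with the kernel and sum: 5.3·0.5 + 4.3·1 + 4.5·-0.5 + 5.8·-0.5 + 2.2·2 + 1.4·1 + 0.1·1 + -2.3·1.

5.4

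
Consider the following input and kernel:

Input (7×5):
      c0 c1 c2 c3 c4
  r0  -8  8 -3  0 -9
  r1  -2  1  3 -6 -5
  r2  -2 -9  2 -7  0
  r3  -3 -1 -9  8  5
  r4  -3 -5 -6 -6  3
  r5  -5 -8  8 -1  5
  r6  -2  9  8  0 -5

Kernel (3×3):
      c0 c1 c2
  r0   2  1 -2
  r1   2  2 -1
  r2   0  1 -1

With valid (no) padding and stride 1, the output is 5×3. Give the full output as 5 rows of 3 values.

Output[0,0]: The receptive field on the input at this output position is [-8 8 -3 / -2 1 3 / -2 -9 2]. Elementwise product with the kernel and sum: -8·2 + 8·1 + -3·-2 + -2·2 + 1·2 + 3·-1 + -9·1 + 2·-1.

-18 36 4
-25 -7 3
-15 -30 -19
-15 -34 -53
-32 5 -10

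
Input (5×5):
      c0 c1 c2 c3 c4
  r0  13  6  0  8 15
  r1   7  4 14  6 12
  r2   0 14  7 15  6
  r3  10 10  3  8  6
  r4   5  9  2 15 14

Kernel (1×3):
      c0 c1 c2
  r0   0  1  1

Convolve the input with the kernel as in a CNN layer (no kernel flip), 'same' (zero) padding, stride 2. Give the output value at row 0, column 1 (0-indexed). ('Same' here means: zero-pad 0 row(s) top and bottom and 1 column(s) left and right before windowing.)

The receptive field on the zero-padded input at this output position is [6 0 8]. Elementwise product with the kernel and sum: 0·1 + 8·1.

8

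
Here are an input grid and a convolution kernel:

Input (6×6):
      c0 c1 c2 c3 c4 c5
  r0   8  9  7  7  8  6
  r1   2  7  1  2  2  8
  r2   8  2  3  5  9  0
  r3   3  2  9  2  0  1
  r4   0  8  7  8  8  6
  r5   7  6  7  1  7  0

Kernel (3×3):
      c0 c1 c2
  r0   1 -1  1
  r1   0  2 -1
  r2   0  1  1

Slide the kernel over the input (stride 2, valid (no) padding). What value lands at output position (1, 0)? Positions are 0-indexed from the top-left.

19

The receptive field on the input at this output position is [8 2 3 / 3 2 9 / 0 8 7]. Elementwise product with the kernel and sum: 8·1 + 2·-1 + 3·1 + 2·2 + 9·-1 + 8·1 + 7·1.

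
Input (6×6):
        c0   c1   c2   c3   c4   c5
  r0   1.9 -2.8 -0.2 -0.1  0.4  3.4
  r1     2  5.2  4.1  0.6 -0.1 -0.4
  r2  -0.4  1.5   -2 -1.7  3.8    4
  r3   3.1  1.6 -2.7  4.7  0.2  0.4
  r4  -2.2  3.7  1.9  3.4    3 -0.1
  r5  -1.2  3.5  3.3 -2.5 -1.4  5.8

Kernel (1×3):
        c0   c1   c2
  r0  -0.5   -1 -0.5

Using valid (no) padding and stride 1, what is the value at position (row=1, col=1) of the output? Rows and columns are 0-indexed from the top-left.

-7

The receptive field on the input at this output position is [5.2 4.1 0.6]. Elementwise product with the kernel and sum: 5.2·-0.5 + 4.1·-1 + 0.6·-0.5.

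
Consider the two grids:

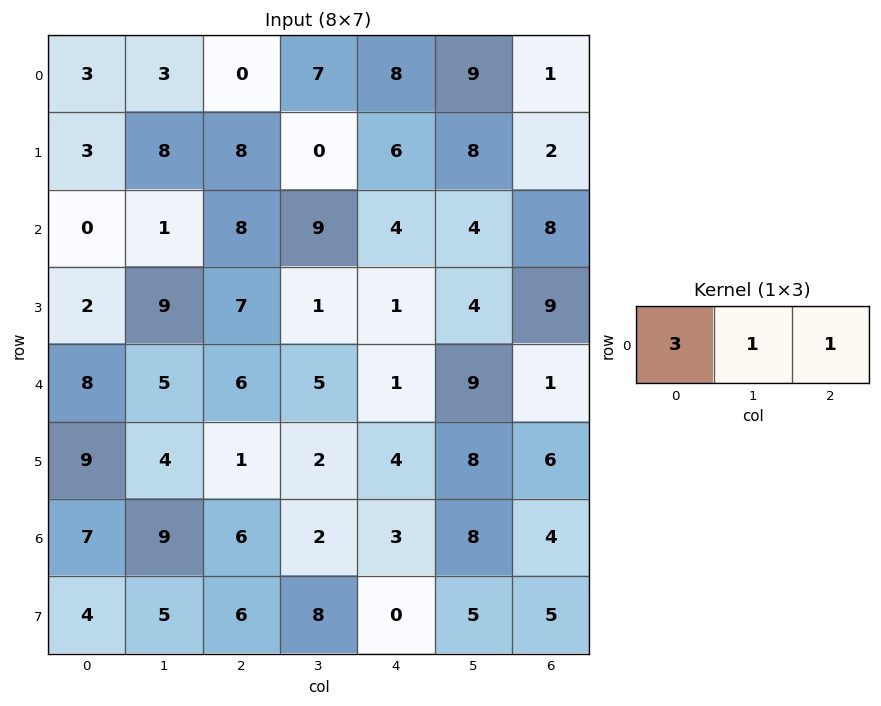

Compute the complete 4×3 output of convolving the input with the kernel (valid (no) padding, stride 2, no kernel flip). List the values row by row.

Output[0,0]: The receptive field on the input at this output position is [3 3 0]. Elementwise product with the kernel and sum: 3·3 + 3·1 + 0·1.
Output[0,1]: The receptive field on the input at this output position is [0 7 8]. Elementwise product with the kernel and sum: 0·3 + 7·1 + 8·1.

12 15 34
9 37 24
35 24 13
36 23 21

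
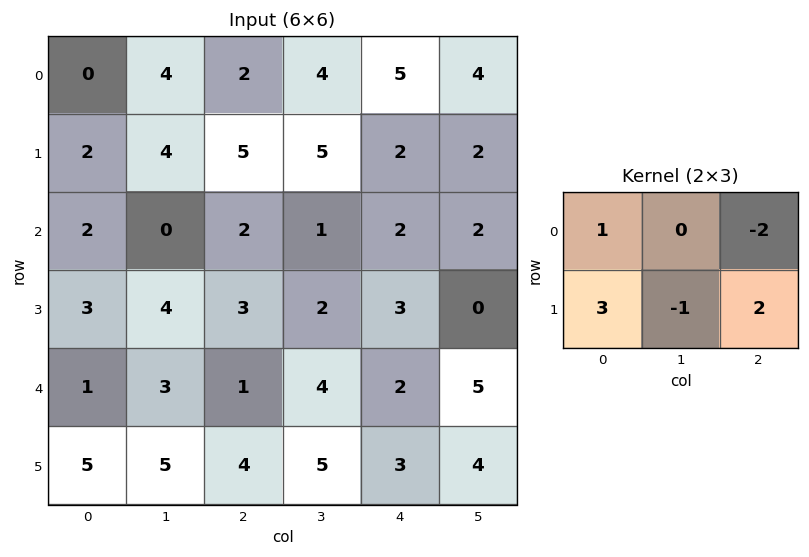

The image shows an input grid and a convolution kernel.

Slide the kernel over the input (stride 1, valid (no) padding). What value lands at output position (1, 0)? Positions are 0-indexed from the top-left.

The receptive field on the input at this output position is [2 4 5 / 2 0 2]. Elementwise product with the kernel and sum: 2·1 + 5·-2 + 2·3 + 0·-1 + 2·2.

2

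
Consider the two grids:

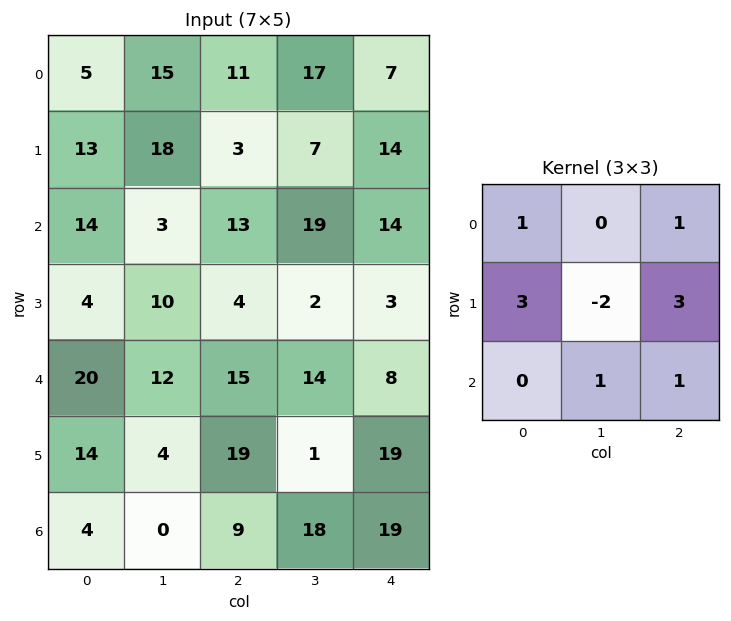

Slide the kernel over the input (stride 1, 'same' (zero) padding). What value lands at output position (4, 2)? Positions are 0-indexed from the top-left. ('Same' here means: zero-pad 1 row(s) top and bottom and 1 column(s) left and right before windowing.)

80

The receptive field on the zero-padded input at this output position is [10 4 2 / 12 15 14 / 4 19 1]. Elementwise product with the kernel and sum: 10·1 + 2·1 + 12·3 + 15·-2 + 14·3 + 19·1 + 1·1.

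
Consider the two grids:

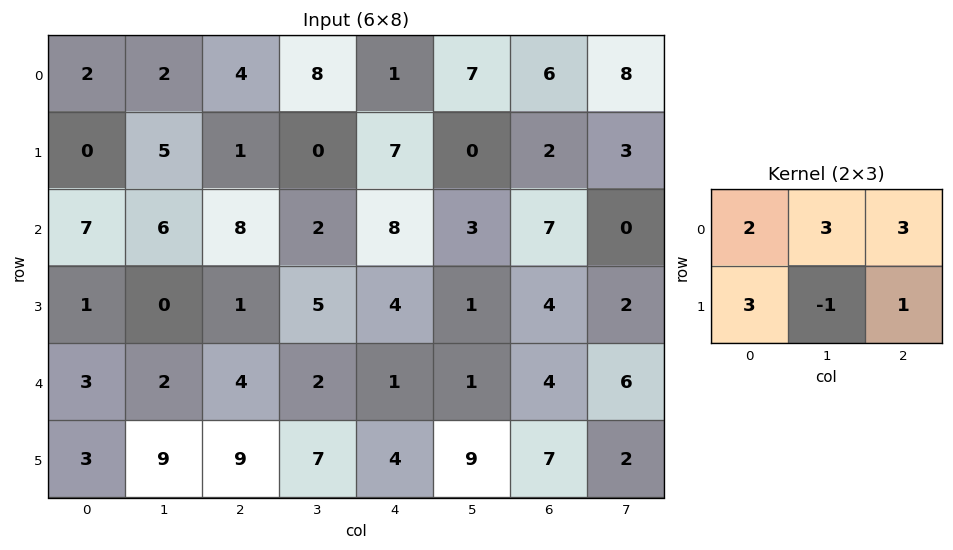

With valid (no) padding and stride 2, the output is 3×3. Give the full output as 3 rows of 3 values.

18 45 64
60 48 61
33 41 27

Output[0,0]: The receptive field on the input at this output position is [2 2 4 / 0 5 1]. Elementwise product with the kernel and sum: 2·2 + 2·3 + 4·3 + 0·3 + 5·-1 + 1·1.
Output[0,1]: The receptive field on the input at this output position is [4 8 1 / 1 0 7]. Elementwise product with the kernel and sum: 4·2 + 8·3 + 1·3 + 1·3 + 0·-1 + 7·1.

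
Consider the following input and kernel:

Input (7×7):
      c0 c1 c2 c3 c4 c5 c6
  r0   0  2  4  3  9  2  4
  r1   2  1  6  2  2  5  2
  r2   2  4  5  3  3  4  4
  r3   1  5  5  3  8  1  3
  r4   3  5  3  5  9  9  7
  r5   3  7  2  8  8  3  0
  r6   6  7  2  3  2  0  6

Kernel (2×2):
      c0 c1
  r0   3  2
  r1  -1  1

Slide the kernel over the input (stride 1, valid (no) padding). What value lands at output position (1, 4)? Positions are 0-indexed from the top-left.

The receptive field on the input at this output position is [2 5 / 3 4]. Elementwise product with the kernel and sum: 2·3 + 5·2 + 3·-1 + 4·1.

17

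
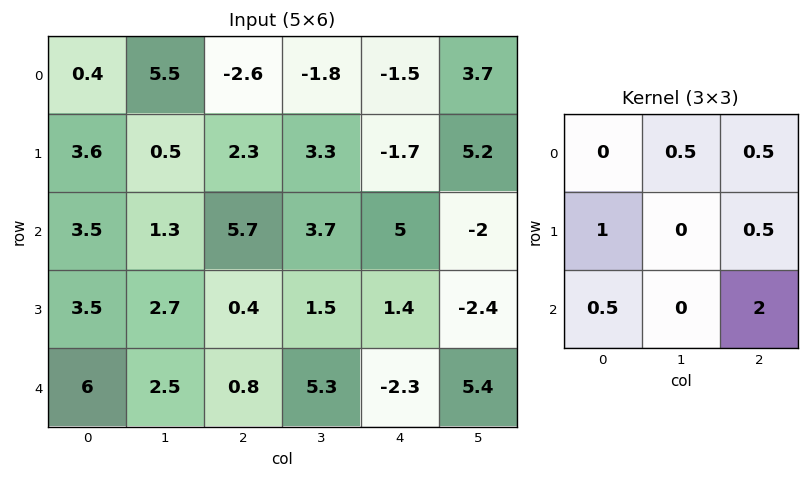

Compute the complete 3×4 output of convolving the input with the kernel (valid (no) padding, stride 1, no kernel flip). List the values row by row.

Output[0,0]: The receptive field on the input at this output position is [0.4 5.5 -2.6 / 3.6 0.5 2.3 / 3.5 1.3 5.7]. Elementwise product with the kernel and sum: 5.5·0.5 + -2.6·0.5 + 3.6·1 + 2.3·0.5 + 3.5·0.5 + 5.7·2.
Output[0,1]: The receptive field on the input at this output position is [5.5 -2.6 -1.8 / 0.5 2.3 3.3 / 1.3 5.7 3.7]. Elementwise product with the kernel and sum: -2.6·0.5 + -1.8·0.5 + 0.5·1 + 3.3·0.5 + 1.3·0.5 + 3.7·2.

19.35 8 12.65 4.85
10.3 10.3 12 0.4
11.8 20 1.25 15.25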